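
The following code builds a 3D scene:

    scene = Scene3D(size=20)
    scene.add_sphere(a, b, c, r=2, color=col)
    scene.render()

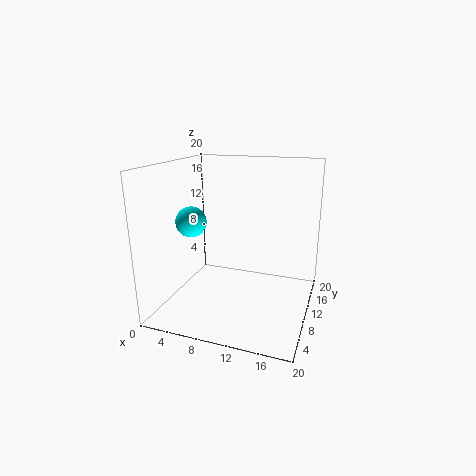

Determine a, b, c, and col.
a = 5; b = 6; c = 13; col = 'cyan'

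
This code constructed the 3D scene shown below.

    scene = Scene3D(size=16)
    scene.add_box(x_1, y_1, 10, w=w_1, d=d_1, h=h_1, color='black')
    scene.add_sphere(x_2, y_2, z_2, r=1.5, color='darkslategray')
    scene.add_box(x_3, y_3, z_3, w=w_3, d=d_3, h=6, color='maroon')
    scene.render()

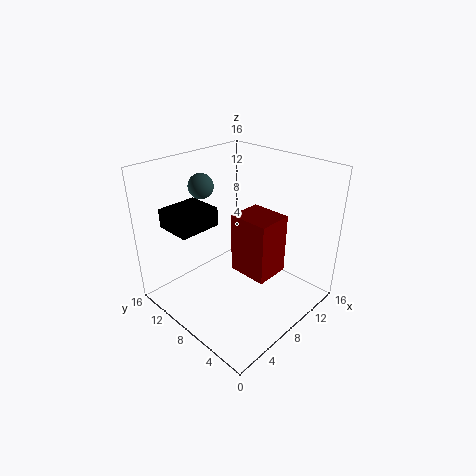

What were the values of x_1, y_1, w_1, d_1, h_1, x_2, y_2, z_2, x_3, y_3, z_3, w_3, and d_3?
x_1 = 1.5, y_1 = 9, w_1 = 4.5, d_1 = 4, h_1 = 2, x_2 = 8, y_2 = 14, z_2 = 12.5, x_3 = 5, y_3 = 2, z_3 = 6.5, w_3 = 3.5, d_3 = 4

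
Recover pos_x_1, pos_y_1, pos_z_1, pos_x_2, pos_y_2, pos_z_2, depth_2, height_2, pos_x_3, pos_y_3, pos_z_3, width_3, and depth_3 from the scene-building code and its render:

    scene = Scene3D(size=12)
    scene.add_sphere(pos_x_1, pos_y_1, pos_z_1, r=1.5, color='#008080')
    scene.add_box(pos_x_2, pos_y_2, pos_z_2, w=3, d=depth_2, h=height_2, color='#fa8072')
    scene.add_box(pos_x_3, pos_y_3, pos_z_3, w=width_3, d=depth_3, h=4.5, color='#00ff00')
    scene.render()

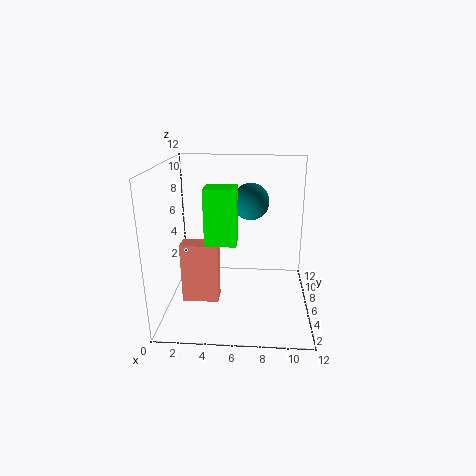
pos_x_1 = 7, pos_y_1 = 6.5, pos_z_1 = 9, pos_x_2 = 1.5, pos_y_2 = 4, pos_z_2 = 1, depth_2 = 1.5, height_2 = 5, pos_x_3 = 3.5, pos_y_3 = 4, pos_z_3 = 6, width_3 = 2.5, depth_3 = 2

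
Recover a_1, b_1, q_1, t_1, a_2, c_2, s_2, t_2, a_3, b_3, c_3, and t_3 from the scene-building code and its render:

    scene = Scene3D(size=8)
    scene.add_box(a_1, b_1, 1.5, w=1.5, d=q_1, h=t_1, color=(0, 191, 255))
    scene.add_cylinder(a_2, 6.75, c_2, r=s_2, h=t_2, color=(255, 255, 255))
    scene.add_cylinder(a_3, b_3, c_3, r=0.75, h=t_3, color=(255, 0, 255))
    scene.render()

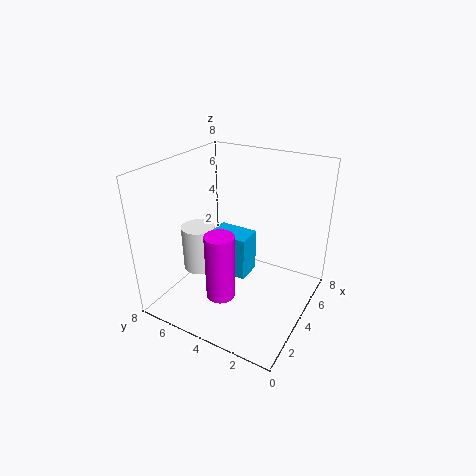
a_1 = 3.75
b_1 = 3.5
q_1 = 2.25
t_1 = 2.5
a_2 = 4
c_2 = 1.25
s_2 = 1
t_2 = 2.75
a_3 = 1.75
b_3 = 3.75
c_3 = 1.75
t_3 = 3.5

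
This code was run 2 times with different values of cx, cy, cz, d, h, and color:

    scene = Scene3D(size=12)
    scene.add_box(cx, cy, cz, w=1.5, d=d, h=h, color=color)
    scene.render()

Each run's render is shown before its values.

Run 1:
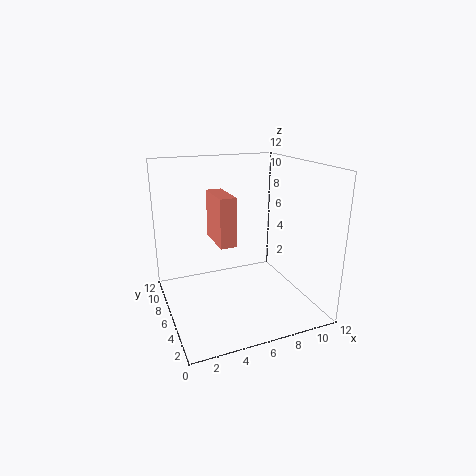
cx = 5, cy = 7.5, cz = 4.5, d = 4, h = 4.5, color = 'salmon'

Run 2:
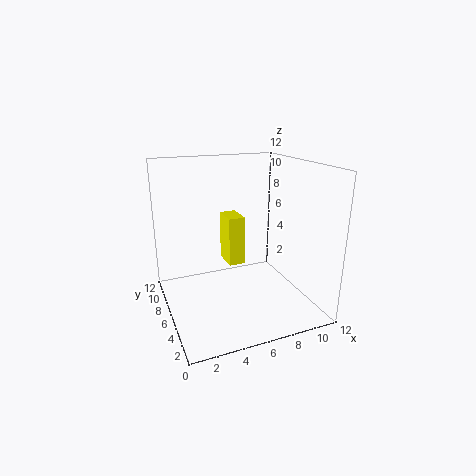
cx = 6, cy = 8, cz = 2.5, d = 2.5, h = 4.5, color = 'yellow'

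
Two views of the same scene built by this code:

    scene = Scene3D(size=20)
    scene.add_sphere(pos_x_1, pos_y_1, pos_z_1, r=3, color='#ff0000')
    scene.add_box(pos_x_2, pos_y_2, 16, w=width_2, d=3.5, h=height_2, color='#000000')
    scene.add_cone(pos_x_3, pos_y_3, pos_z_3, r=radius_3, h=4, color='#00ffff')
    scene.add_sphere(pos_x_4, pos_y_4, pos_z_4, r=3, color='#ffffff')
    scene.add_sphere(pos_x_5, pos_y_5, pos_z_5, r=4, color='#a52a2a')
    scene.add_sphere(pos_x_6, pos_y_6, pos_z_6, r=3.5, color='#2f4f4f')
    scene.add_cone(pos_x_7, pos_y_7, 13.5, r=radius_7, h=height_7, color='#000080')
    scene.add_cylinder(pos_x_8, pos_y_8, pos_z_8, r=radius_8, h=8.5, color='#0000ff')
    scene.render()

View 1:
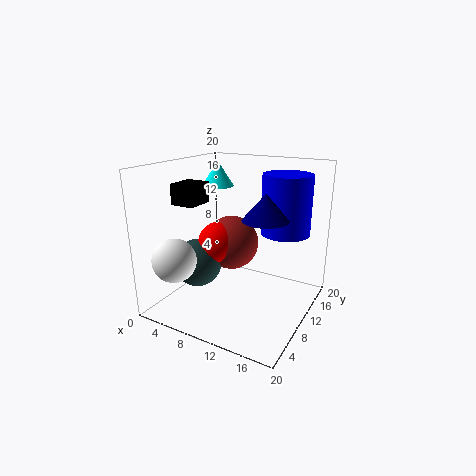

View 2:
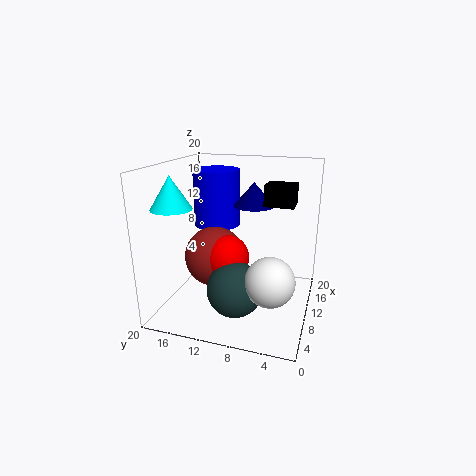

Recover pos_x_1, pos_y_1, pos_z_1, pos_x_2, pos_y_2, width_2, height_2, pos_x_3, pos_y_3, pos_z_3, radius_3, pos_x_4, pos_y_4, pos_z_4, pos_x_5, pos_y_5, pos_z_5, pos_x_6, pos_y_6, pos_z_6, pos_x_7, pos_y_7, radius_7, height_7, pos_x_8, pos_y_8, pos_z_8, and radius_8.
pos_x_1 = 6.5, pos_y_1 = 10.5, pos_z_1 = 8.5, pos_x_2 = 5.5, pos_y_2 = 2, width_2 = 3, height_2 = 2.5, pos_x_3 = 3, pos_y_3 = 16, pos_z_3 = 15.5, radius_3 = 2.5, pos_x_4 = 3.5, pos_y_4 = 4, pos_z_4 = 7.5, pos_x_5 = 7.5, pos_y_5 = 12.5, pos_z_5 = 8, pos_x_6 = 4, pos_y_6 = 8.5, pos_z_6 = 5.5, pos_x_7 = 14.5, pos_y_7 = 9, radius_7 = 3, height_7 = 3.5, pos_x_8 = 15, pos_y_8 = 15, pos_z_8 = 10, radius_8 = 3.5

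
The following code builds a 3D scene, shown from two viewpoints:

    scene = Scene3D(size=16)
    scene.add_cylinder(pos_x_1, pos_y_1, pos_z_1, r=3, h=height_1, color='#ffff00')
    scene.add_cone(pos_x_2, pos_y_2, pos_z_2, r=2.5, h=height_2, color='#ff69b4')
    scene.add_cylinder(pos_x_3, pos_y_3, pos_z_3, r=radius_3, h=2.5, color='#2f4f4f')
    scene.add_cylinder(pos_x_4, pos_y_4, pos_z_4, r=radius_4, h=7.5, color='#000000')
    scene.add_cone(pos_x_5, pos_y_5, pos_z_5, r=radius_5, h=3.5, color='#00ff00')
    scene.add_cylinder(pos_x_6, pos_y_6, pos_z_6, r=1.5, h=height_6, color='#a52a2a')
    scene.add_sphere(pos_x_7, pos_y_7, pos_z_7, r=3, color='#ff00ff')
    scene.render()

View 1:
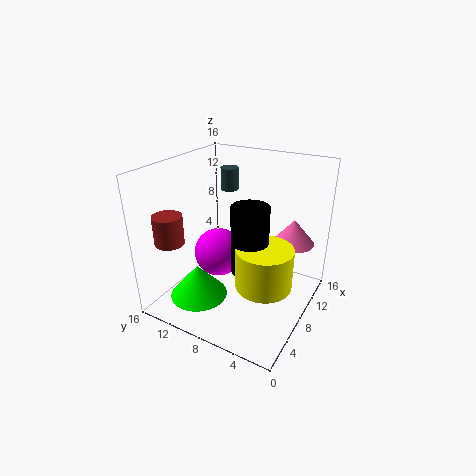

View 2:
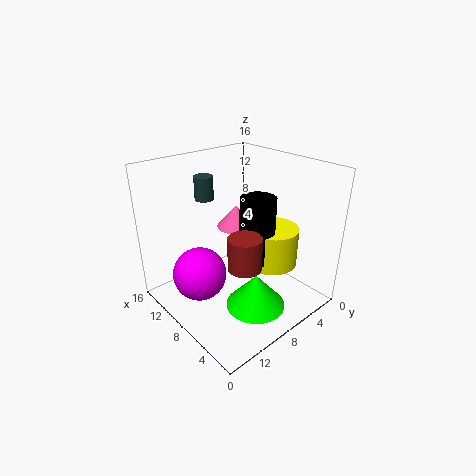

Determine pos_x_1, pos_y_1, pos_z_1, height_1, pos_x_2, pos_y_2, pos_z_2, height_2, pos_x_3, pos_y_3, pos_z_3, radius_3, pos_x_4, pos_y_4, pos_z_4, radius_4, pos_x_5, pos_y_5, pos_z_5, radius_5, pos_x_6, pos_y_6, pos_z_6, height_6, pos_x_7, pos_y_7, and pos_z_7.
pos_x_1 = 6.5
pos_y_1 = 4
pos_z_1 = 4
height_1 = 4.5
pos_x_2 = 13.5
pos_y_2 = 3.5
pos_z_2 = 6
height_2 = 3
pos_x_3 = 10.5
pos_y_3 = 10.5
pos_z_3 = 12.5
radius_3 = 1
pos_x_4 = 7
pos_y_4 = 6
pos_z_4 = 5
radius_4 = 2
pos_x_5 = 3
pos_y_5 = 10
pos_z_5 = 3
radius_5 = 3
pos_x_6 = 2
pos_y_6 = 12.5
pos_z_6 = 9
height_6 = 3
pos_x_7 = 10
pos_y_7 = 12
pos_z_7 = 4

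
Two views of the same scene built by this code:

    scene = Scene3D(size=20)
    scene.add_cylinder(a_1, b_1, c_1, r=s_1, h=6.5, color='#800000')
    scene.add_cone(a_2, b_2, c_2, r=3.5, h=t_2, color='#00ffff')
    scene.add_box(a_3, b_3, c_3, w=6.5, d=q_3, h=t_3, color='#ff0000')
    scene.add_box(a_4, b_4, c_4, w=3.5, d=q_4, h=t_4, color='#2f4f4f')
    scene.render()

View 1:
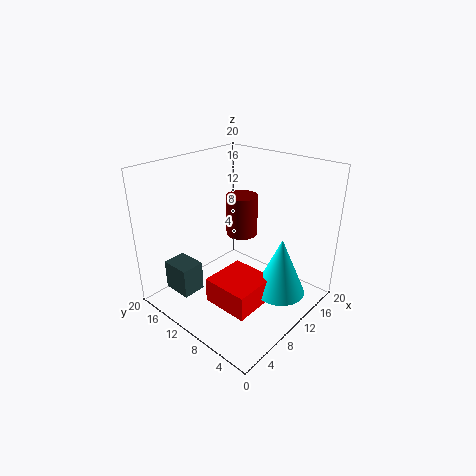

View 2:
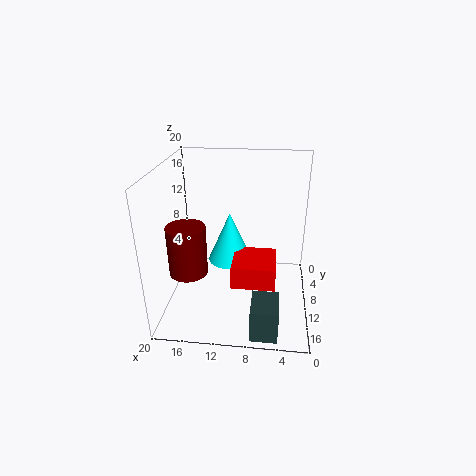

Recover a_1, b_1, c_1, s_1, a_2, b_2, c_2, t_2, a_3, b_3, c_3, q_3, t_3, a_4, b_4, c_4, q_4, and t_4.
a_1 = 16; b_1 = 14.5; c_1 = 7; s_1 = 2.5; a_2 = 12; b_2 = 4; c_2 = 3; t_2 = 8; a_3 = 4.5; b_3 = 4.5; c_3 = 2; q_3 = 6.5; t_3 = 3.5; a_4 = 4; b_4 = 15; c_4 = 0.5; q_4 = 4.5; t_4 = 4.5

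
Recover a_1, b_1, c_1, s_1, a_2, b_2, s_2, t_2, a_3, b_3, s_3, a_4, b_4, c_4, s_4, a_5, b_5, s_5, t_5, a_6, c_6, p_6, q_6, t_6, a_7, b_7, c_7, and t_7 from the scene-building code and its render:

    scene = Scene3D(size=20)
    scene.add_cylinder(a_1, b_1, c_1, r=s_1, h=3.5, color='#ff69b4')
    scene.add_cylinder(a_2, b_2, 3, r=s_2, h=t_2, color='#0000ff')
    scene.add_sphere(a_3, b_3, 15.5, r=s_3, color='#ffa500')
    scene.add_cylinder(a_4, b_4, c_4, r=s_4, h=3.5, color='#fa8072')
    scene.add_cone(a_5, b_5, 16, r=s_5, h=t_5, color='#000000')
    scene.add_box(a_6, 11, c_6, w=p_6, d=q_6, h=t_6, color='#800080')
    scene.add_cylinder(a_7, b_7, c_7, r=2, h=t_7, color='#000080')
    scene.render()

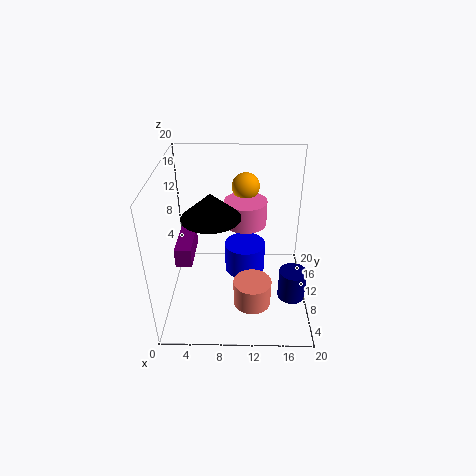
a_1 = 11, b_1 = 12.5, c_1 = 11, s_1 = 3, a_2 = 11, b_2 = 12.5, s_2 = 3, t_2 = 4.5, a_3 = 11, b_3 = 15, s_3 = 2, a_4 = 12, b_4 = 5, c_4 = 3, s_4 = 2.5, a_5 = 7, b_5 = 5, s_5 = 3.5, t_5 = 3, a_6 = 0.5, c_6 = 4, p_6 = 2.5, q_6 = 7, t_6 = 3, a_7 = 18, b_7 = 9, c_7 = 0.5, t_7 = 4.5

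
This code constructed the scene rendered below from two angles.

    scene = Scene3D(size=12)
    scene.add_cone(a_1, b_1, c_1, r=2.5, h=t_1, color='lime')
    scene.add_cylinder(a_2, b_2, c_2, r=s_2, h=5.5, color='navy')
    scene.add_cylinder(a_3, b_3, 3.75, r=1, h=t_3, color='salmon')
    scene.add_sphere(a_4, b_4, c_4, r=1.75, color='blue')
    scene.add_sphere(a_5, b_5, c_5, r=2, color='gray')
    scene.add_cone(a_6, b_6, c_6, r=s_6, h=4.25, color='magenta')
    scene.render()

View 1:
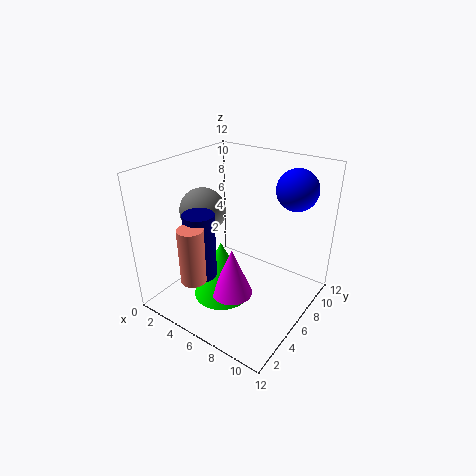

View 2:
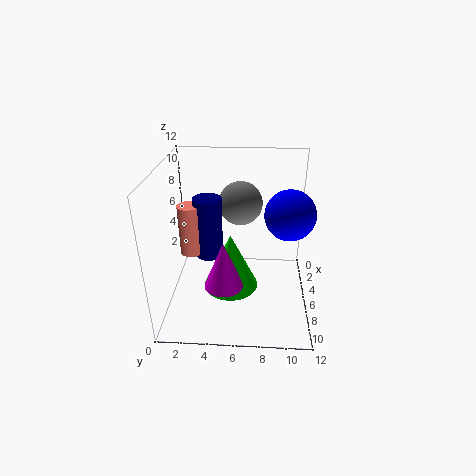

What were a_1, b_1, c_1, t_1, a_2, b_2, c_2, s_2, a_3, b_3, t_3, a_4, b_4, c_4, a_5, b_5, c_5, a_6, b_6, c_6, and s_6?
a_1 = 4.75, b_1 = 5.25, c_1 = 0.25, t_1 = 5.25, a_2 = 4.25, b_2 = 3.25, c_2 = 3.25, s_2 = 1.25, a_3 = 4.75, b_3 = 1.75, t_3 = 4.5, a_4 = 9.25, b_4 = 9.75, c_4 = 9.75, a_5 = 2.25, b_5 = 6, c_5 = 7.5, a_6 = 6.25, b_6 = 4.75, c_6 = 1.25, s_6 = 1.75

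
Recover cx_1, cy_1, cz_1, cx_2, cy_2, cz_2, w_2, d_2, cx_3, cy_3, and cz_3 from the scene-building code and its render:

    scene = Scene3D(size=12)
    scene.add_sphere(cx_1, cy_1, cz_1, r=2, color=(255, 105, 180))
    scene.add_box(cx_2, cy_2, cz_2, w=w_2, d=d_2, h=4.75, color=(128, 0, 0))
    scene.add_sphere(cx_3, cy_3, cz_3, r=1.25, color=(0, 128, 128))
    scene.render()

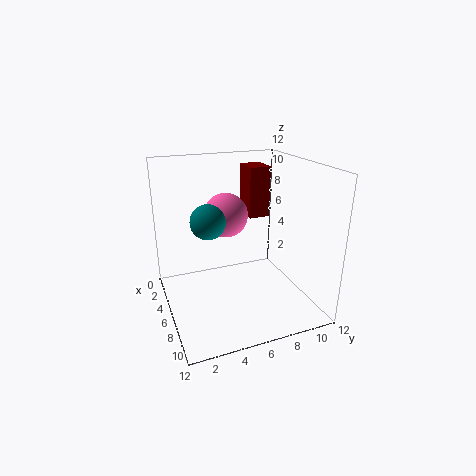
cx_1 = 3, cy_1 = 6, cz_1 = 7, cx_2 = 0.25, cy_2 = 8.5, cz_2 = 6.25, w_2 = 2.5, d_2 = 2, cx_3 = 8.5, cy_3 = 2.75, cz_3 = 8.75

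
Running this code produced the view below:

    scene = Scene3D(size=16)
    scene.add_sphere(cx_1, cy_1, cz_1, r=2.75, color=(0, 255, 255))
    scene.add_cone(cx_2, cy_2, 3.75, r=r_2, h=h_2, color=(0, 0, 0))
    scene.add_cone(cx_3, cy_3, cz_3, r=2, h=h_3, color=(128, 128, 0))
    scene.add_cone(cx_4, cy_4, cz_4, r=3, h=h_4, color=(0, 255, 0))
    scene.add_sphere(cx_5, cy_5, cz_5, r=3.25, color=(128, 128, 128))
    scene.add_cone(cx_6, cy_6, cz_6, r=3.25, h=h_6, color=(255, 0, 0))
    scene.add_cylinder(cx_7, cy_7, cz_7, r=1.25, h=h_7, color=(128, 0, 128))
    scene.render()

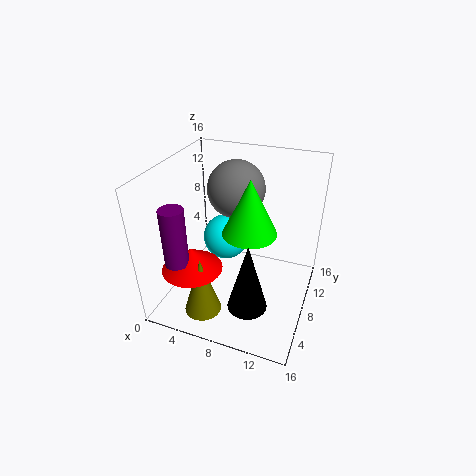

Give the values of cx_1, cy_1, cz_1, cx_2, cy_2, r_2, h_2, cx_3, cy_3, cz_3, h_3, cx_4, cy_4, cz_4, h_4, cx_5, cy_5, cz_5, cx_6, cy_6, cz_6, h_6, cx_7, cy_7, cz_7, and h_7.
cx_1 = 5.25
cy_1 = 11
cz_1 = 5.75
cx_2 = 11
cy_2 = 2.75
r_2 = 2
h_2 = 7.25
cx_3 = 5.75
cy_3 = 3
cz_3 = 1.25
h_3 = 6.5
cx_4 = 9.25
cy_4 = 8.25
cz_4 = 8.75
h_4 = 6.25
cx_5 = 6.75
cy_5 = 10.75
cz_5 = 12.5
cx_6 = 4.25
cy_6 = 4
cz_6 = 5.75
h_6 = 2.5
cx_7 = 3.25
cy_7 = 2.75
cz_7 = 7
h_7 = 6.25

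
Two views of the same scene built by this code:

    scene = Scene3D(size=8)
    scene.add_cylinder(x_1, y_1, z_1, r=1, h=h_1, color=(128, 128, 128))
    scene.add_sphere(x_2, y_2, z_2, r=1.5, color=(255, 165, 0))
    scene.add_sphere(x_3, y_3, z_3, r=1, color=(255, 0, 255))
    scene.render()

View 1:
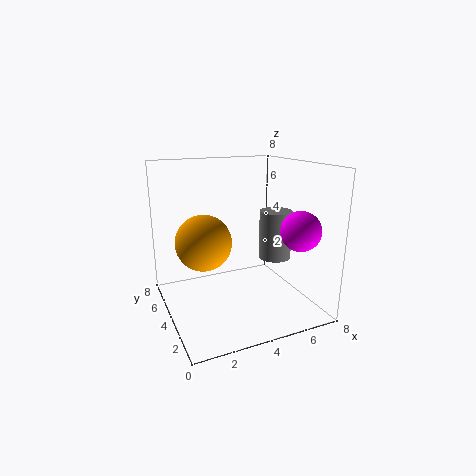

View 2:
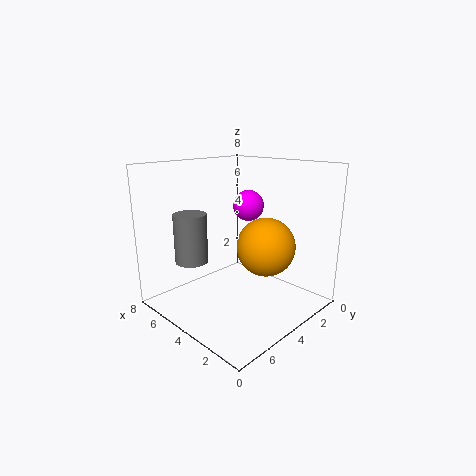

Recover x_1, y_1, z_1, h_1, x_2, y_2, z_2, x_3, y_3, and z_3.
x_1 = 7, y_1 = 5, z_1 = 2, h_1 = 3, x_2 = 2, y_2 = 4, z_2 = 4, x_3 = 6, y_3 = 1, z_3 = 5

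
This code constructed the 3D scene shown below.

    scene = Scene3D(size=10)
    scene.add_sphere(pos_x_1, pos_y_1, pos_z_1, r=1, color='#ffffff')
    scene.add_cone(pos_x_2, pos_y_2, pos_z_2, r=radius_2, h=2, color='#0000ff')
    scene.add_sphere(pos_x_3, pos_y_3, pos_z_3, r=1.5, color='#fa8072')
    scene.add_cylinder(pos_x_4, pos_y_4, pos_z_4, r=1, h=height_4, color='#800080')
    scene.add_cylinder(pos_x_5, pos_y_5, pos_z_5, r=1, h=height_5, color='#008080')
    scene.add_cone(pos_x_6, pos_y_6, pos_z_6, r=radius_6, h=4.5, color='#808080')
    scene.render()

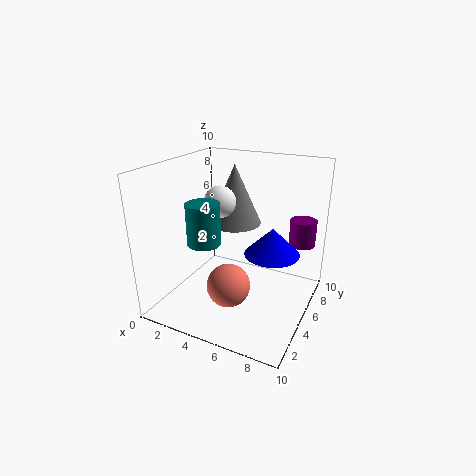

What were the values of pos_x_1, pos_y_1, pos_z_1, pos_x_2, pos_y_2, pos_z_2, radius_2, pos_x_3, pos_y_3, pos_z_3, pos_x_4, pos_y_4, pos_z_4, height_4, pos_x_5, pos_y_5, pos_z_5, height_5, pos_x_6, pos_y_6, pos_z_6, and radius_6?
pos_x_1 = 4.5, pos_y_1 = 3.5, pos_z_1 = 8, pos_x_2 = 7, pos_y_2 = 6.5, pos_z_2 = 3.5, radius_2 = 2, pos_x_3 = 5, pos_y_3 = 3.5, pos_z_3 = 2, pos_x_4 = 8.5, pos_y_4 = 9, pos_z_4 = 3.5, height_4 = 2, pos_x_5 = 4.5, pos_y_5 = 1.5, pos_z_5 = 6, height_5 = 2.5, pos_x_6 = 3.5, pos_y_6 = 7.5, pos_z_6 = 5, radius_6 = 2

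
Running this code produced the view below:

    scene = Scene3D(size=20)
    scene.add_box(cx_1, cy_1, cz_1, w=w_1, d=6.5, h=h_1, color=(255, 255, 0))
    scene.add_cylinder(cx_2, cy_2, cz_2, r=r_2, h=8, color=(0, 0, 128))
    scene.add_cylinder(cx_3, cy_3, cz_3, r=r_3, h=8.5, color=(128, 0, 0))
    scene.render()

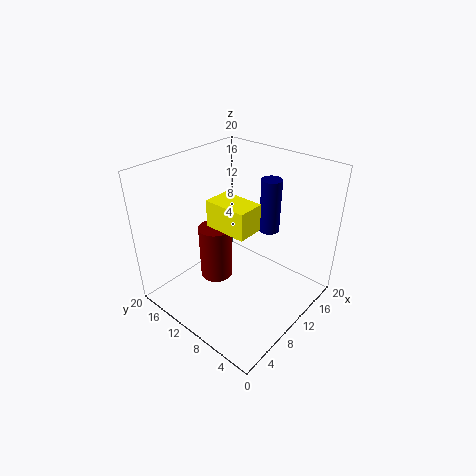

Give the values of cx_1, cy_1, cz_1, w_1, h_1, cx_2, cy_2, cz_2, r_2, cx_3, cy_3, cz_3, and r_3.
cx_1 = 9
cy_1 = 8.5
cz_1 = 10.5
w_1 = 4
h_1 = 4
cx_2 = 16
cy_2 = 9
cz_2 = 9
r_2 = 1.5
cx_3 = 10.5
cy_3 = 15
cz_3 = 1
r_3 = 2.5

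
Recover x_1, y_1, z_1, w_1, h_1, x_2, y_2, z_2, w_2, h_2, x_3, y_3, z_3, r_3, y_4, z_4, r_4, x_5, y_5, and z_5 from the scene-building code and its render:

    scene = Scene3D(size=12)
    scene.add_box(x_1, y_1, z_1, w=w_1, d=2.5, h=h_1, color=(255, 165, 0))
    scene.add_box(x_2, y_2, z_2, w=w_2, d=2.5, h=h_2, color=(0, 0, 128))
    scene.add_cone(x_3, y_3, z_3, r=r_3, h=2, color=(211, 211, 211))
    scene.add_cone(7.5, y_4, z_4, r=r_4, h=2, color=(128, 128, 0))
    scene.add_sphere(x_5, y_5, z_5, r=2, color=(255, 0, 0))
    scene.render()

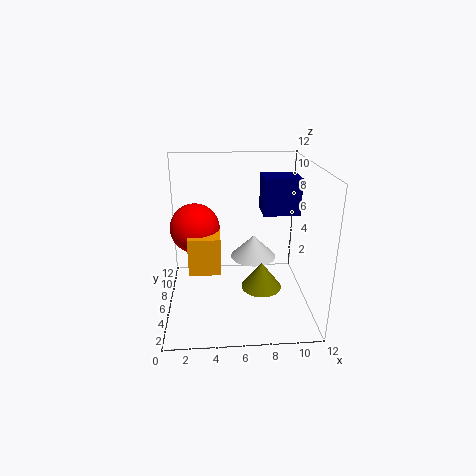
x_1 = 2, y_1 = 3.5, z_1 = 4, w_1 = 2.5, h_1 = 3, x_2 = 8, y_2 = 5.5, z_2 = 8, w_2 = 3, h_2 = 3, x_3 = 7.5, y_3 = 7.5, z_3 = 3.5, r_3 = 2, y_4 = 2.5, z_4 = 3.5, r_4 = 1.5, x_5 = 2.5, y_5 = 6, z_5 = 7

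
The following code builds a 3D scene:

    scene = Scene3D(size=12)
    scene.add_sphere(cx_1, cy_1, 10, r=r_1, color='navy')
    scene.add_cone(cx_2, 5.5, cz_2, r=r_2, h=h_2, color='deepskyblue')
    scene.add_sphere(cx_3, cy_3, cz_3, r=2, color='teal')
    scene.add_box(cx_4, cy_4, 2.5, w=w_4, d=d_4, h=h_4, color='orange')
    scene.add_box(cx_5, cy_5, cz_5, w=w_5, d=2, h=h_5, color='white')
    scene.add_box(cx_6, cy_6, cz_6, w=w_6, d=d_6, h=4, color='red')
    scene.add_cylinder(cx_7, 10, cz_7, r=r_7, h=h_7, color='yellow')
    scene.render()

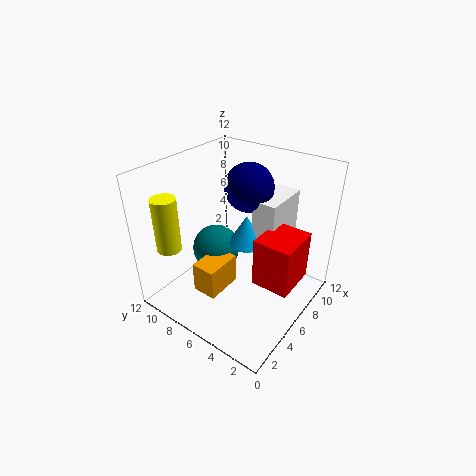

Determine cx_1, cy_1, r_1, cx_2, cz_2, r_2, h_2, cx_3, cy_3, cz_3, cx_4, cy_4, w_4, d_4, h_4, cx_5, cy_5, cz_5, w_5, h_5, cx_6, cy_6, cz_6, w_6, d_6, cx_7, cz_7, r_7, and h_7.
cx_1 = 7.5; cy_1 = 6; r_1 = 2; cx_2 = 6.5; cz_2 = 5.5; r_2 = 1.5; h_2 = 2.5; cx_3 = 5.5; cy_3 = 8; cz_3 = 4.5; cx_4 = 2; cy_4 = 5.5; w_4 = 3; d_4 = 2; h_4 = 2.5; cx_5 = 6.5; cy_5 = 3; cz_5 = 5.5; w_5 = 4; h_5 = 4; cx_6 = 4.5; cy_6 = 0.5; cz_6 = 3.5; w_6 = 3.5; d_6 = 3; cx_7 = 2; cz_7 = 5.5; r_7 = 1; h_7 = 4.5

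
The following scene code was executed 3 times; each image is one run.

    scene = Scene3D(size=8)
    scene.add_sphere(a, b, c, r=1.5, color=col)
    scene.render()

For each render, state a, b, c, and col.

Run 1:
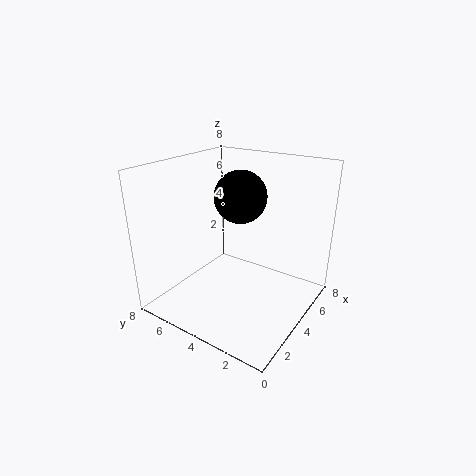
a = 5; b = 4.5; c = 6; col = 'black'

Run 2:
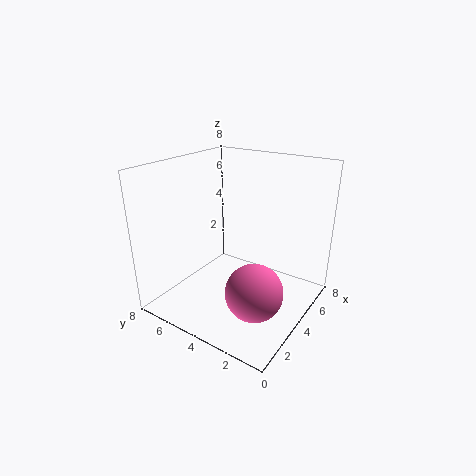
a = 2.5; b = 2; c = 2; col = 'hotpink'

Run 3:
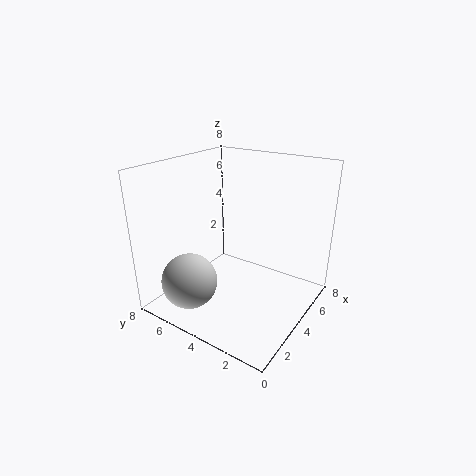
a = 1.5; b = 5.5; c = 2; col = 'lightgray'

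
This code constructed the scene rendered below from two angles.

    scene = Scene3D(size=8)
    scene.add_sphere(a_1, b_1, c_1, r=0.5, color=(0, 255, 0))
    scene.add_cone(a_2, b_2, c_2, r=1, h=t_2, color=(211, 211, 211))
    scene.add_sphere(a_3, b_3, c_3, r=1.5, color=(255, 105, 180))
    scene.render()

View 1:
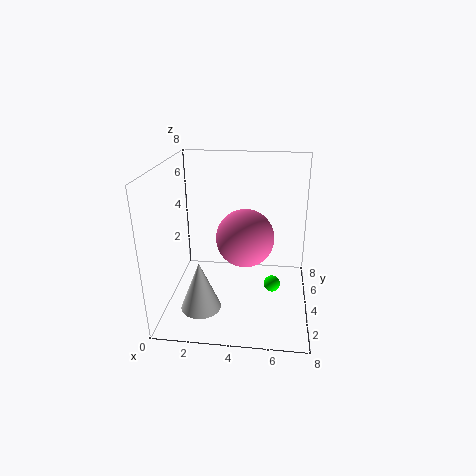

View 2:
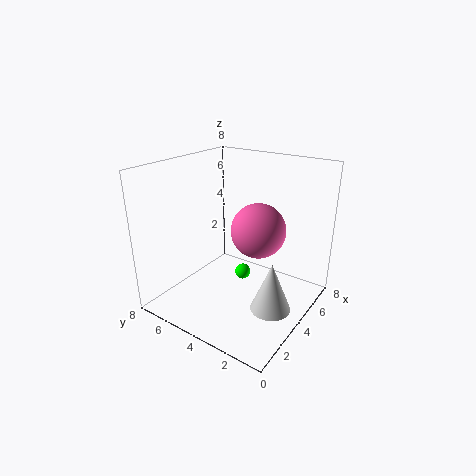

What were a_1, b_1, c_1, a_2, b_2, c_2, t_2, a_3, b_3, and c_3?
a_1 = 6
b_1 = 5
c_1 = 0.5
a_2 = 2.5
b_2 = 1
c_2 = 1.5
t_2 = 2.5
a_3 = 4.5
b_3 = 3
c_3 = 4.5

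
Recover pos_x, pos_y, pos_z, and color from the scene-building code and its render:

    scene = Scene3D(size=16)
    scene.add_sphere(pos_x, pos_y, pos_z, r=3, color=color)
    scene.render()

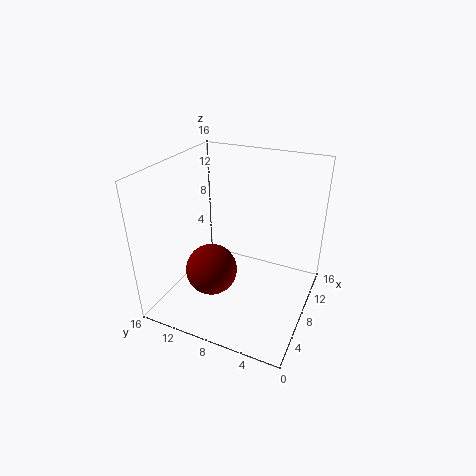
pos_x = 7, pos_y = 11, pos_z = 3.5, color = 'maroon'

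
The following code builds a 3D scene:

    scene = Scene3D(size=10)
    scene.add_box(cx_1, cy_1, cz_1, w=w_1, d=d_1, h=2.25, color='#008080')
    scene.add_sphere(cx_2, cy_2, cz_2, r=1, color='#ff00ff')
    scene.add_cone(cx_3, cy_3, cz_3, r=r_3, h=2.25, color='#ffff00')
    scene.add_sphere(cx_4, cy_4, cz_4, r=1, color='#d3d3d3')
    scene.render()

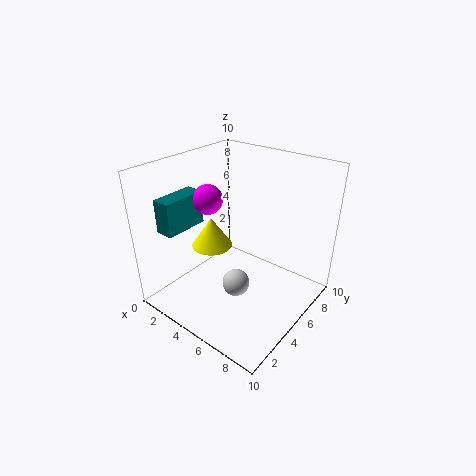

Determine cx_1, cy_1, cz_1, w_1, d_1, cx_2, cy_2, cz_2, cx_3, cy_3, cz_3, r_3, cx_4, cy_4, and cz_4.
cx_1 = 1.5
cy_1 = 1
cz_1 = 6
w_1 = 1.25
d_1 = 3
cx_2 = 3.25
cy_2 = 4
cz_2 = 7.75
cx_3 = 2.5
cy_3 = 5
cz_3 = 3.5
r_3 = 1.5
cx_4 = 5
cy_4 = 4.75
cz_4 = 1.25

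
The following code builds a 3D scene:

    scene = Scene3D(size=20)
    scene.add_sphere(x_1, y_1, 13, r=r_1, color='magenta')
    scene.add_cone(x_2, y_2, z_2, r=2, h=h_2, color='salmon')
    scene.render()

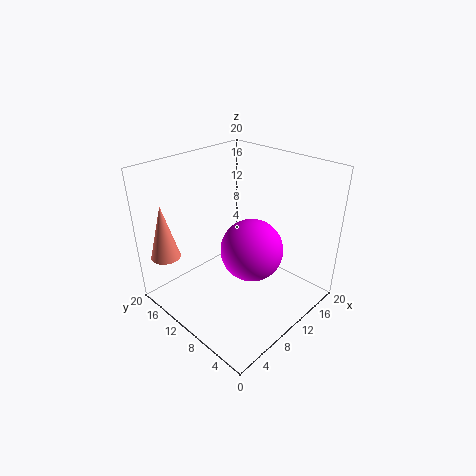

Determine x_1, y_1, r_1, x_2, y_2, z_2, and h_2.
x_1 = 5.5, y_1 = 3.5, r_1 = 3.5, x_2 = 2, y_2 = 16, z_2 = 8, h_2 = 7.5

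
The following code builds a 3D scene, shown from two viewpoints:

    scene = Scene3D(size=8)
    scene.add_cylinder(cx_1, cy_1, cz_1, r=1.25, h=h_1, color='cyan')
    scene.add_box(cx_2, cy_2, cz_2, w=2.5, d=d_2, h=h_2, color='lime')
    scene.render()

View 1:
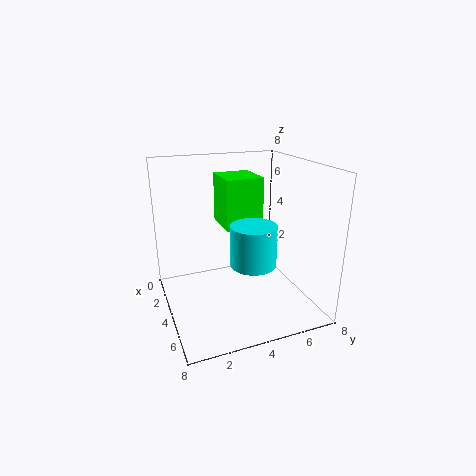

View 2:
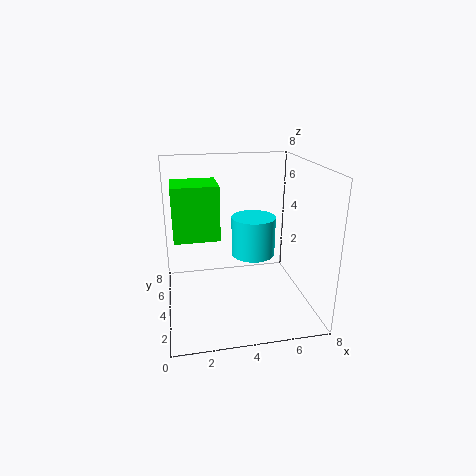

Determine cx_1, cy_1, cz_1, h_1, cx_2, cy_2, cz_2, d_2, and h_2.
cx_1 = 5; cy_1 = 4.5; cz_1 = 2.75; h_1 = 2.25; cx_2 = 0.5; cy_2 = 3.75; cz_2 = 4; d_2 = 2.25; h_2 = 3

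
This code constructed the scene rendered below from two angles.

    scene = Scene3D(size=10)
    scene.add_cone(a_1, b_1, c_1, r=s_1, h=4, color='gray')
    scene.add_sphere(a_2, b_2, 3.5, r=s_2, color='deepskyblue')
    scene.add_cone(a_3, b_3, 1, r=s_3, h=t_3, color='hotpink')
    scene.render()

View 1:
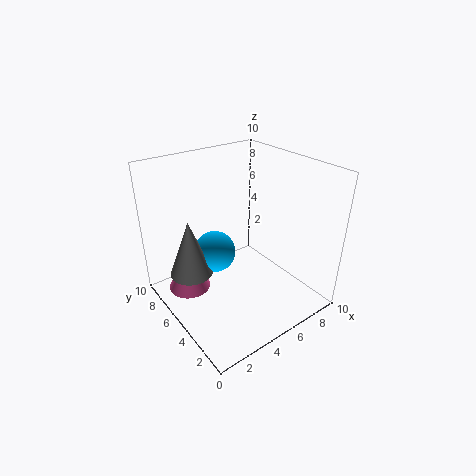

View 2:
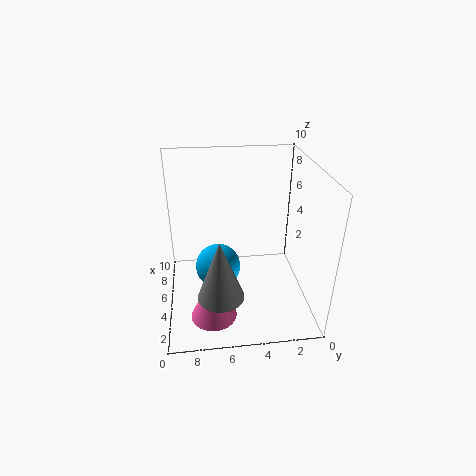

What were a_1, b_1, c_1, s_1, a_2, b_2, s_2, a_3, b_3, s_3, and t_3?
a_1 = 2; b_1 = 6.5; c_1 = 2.5; s_1 = 1.5; a_2 = 4; b_2 = 6.5; s_2 = 1.5; a_3 = 2; b_3 = 7; s_3 = 1.5; t_3 = 3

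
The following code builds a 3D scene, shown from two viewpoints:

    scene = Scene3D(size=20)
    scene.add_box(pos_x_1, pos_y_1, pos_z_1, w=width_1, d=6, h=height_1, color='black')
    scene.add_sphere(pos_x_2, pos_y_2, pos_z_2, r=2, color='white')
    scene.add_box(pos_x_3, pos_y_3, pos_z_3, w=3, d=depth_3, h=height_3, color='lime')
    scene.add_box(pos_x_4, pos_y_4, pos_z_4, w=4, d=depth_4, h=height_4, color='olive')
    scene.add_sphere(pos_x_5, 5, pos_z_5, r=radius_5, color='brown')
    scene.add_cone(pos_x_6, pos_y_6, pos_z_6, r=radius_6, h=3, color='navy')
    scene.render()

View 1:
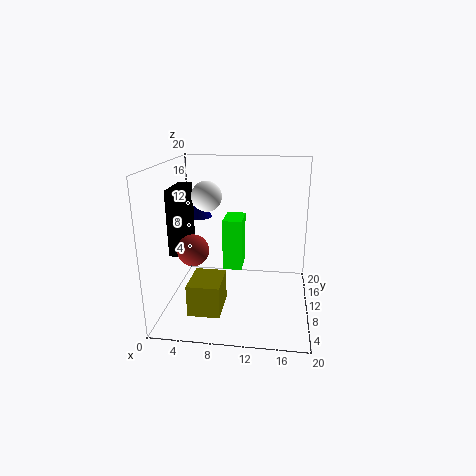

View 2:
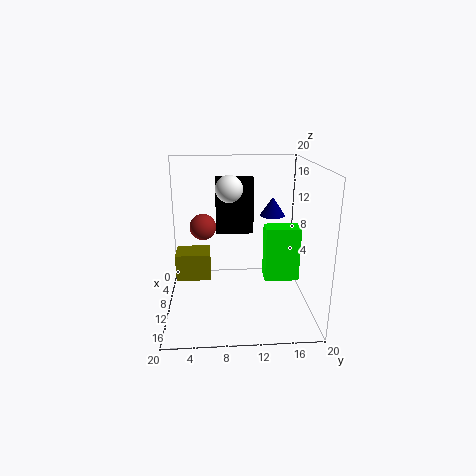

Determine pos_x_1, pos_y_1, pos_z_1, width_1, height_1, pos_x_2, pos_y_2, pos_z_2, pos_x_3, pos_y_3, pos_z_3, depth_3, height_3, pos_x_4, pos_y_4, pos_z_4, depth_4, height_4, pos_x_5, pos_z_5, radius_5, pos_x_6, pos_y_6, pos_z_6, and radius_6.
pos_x_1 = 1, pos_y_1 = 7, pos_z_1 = 8, width_1 = 2, height_1 = 9, pos_x_2 = 6, pos_y_2 = 9, pos_z_2 = 16, pos_x_3 = 7, pos_y_3 = 14, pos_z_3 = 3, depth_3 = 5, height_3 = 8, pos_x_4 = 5, pos_y_4 = 1, pos_z_4 = 3, depth_4 = 5, height_4 = 4, pos_x_5 = 5, pos_z_5 = 10, radius_5 = 2, pos_x_6 = 3, pos_y_6 = 16, pos_z_6 = 11, radius_6 = 2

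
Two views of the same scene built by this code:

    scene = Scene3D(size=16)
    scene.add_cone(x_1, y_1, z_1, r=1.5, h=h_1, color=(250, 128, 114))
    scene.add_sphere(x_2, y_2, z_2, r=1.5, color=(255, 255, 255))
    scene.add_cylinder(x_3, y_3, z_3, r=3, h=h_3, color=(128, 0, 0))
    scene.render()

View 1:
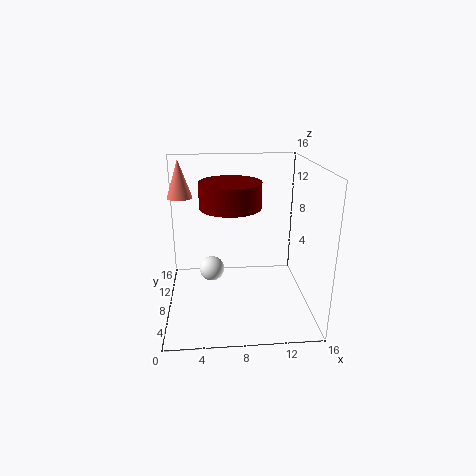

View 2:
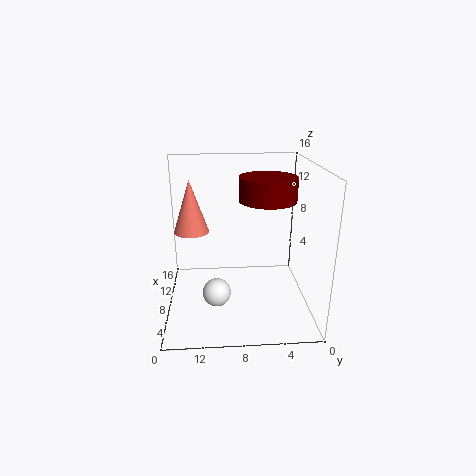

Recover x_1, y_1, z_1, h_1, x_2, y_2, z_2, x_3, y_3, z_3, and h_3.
x_1 = 1.5; y_1 = 12.5; z_1 = 11.5; h_1 = 4.5; x_2 = 5; y_2 = 10.5; z_2 = 3; x_3 = 7; y_3 = 5; z_3 = 12.5; h_3 = 2.5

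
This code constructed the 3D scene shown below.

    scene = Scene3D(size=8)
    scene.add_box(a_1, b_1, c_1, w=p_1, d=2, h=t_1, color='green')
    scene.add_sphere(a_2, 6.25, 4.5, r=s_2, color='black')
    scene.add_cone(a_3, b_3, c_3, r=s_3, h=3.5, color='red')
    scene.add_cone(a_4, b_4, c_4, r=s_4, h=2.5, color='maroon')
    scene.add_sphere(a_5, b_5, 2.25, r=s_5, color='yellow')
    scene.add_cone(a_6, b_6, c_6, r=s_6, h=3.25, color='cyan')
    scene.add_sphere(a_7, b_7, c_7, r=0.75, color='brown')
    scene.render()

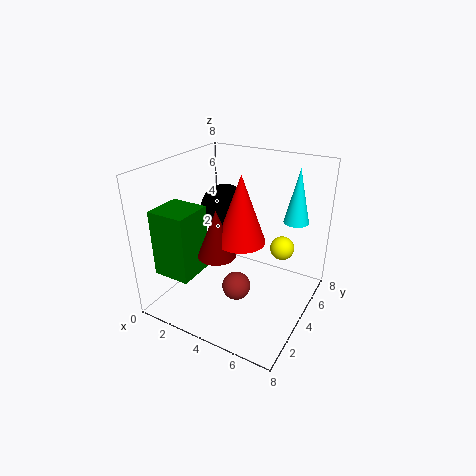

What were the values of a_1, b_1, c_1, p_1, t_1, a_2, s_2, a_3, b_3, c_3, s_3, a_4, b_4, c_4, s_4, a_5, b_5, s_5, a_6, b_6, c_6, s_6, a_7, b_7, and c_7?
a_1 = 1, b_1 = 0.5, c_1 = 2.75, p_1 = 2, t_1 = 3.5, a_2 = 1.75, s_2 = 1.5, a_3 = 4.75, b_3 = 3, c_3 = 4.5, s_3 = 1.25, a_4 = 3.75, b_4 = 2.25, c_4 = 3.75, s_4 = 1, a_5 = 5.5, b_5 = 7, s_5 = 0.75, a_6 = 6.25, b_6 = 7, c_6 = 4.25, s_6 = 0.75, a_7 = 4.75, b_7 = 2.5, c_7 = 2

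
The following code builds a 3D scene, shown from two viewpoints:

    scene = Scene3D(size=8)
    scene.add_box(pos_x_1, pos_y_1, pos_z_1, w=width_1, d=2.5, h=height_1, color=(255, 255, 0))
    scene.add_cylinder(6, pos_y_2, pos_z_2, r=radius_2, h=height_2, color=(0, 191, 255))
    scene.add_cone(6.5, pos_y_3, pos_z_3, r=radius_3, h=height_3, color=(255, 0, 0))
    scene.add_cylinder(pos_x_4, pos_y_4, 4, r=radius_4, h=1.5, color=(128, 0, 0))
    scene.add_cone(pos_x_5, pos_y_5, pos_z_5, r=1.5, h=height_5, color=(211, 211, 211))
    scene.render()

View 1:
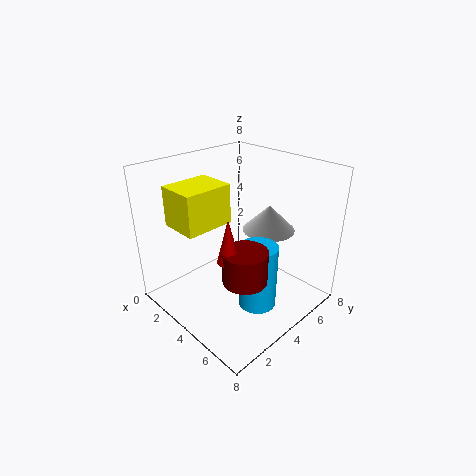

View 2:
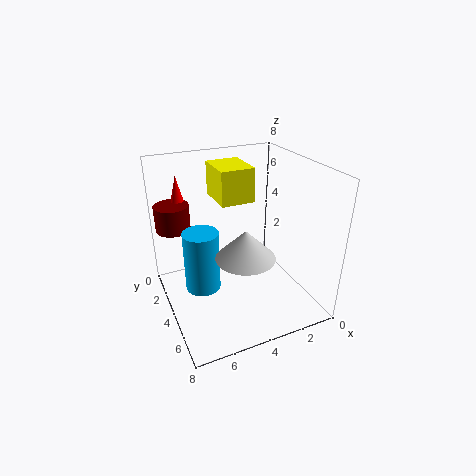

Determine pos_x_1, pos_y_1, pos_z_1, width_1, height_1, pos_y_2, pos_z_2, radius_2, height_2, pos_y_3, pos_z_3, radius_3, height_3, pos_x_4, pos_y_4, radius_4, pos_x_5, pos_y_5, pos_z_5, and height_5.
pos_x_1 = 2.5, pos_y_1 = 0.5, pos_z_1 = 5.5, width_1 = 2, height_1 = 2, pos_y_2 = 3.5, pos_z_2 = 1, radius_2 = 1, height_2 = 3.5, pos_y_3 = 1, pos_z_3 = 5, radius_3 = 0.5, height_3 = 2, pos_x_4 = 7, pos_y_4 = 1.5, radius_4 = 1, pos_x_5 = 4.5, pos_y_5 = 6, pos_z_5 = 4, height_5 = 1.5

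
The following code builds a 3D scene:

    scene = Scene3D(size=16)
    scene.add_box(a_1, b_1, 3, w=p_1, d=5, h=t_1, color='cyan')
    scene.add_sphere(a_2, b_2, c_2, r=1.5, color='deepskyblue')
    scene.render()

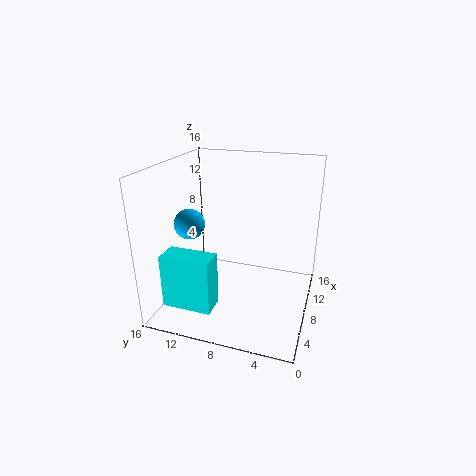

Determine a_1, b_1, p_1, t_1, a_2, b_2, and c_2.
a_1 = 0.5, b_1 = 8.5, p_1 = 2.5, t_1 = 5.5, a_2 = 3.5, b_2 = 11.5, c_2 = 11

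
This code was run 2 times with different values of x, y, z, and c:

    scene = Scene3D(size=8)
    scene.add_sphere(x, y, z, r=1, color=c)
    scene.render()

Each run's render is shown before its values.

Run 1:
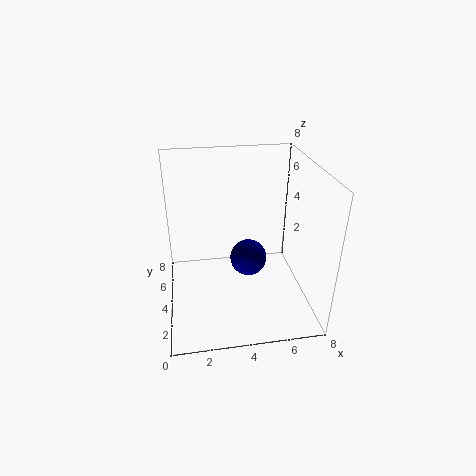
x = 4.5
y = 3.5
z = 3
c = 'navy'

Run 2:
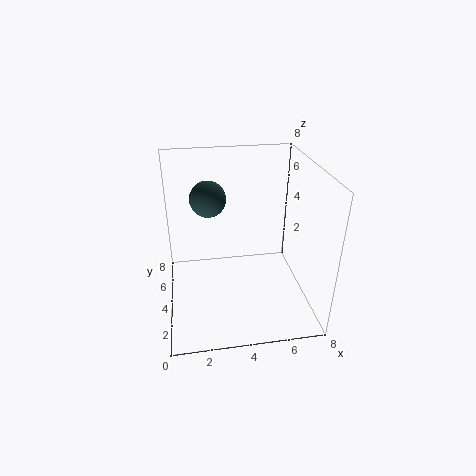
x = 2.5
y = 5
z = 6
c = 'darkslategray'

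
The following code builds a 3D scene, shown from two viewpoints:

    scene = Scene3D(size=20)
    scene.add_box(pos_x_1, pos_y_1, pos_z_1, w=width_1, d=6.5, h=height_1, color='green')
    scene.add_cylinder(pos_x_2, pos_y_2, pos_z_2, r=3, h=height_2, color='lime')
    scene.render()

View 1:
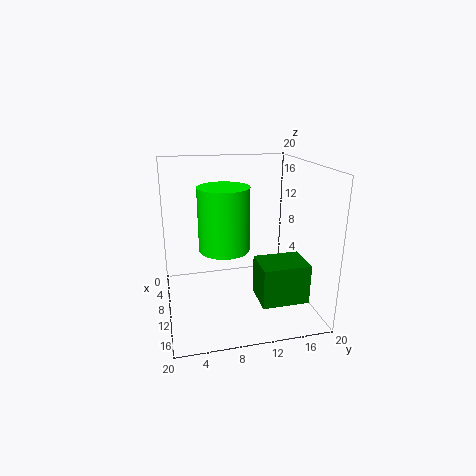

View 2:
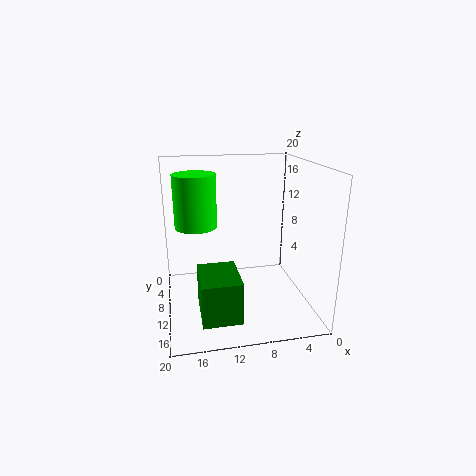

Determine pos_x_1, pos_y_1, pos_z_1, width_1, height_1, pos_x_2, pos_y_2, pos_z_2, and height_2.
pos_x_1 = 11
pos_y_1 = 12
pos_z_1 = 2
width_1 = 5
height_1 = 5.5
pos_x_2 = 15.5
pos_y_2 = 7
pos_z_2 = 11
height_2 = 7.5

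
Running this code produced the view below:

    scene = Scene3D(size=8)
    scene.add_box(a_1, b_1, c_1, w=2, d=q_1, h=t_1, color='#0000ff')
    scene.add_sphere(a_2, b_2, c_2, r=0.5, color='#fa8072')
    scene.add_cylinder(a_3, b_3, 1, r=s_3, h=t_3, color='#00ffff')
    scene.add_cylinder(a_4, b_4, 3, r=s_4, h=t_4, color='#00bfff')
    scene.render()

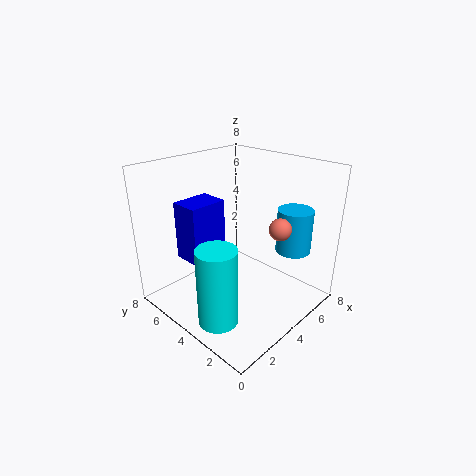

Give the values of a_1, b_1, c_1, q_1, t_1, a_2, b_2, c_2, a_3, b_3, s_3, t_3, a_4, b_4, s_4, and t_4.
a_1 = 1
b_1 = 4
c_1 = 3.5
q_1 = 1.5
t_1 = 3
a_2 = 3
b_2 = 0.5
c_2 = 6
a_3 = 1
b_3 = 2.5
s_3 = 1
t_3 = 4
a_4 = 6.5
b_4 = 2
s_4 = 1
t_4 = 2.5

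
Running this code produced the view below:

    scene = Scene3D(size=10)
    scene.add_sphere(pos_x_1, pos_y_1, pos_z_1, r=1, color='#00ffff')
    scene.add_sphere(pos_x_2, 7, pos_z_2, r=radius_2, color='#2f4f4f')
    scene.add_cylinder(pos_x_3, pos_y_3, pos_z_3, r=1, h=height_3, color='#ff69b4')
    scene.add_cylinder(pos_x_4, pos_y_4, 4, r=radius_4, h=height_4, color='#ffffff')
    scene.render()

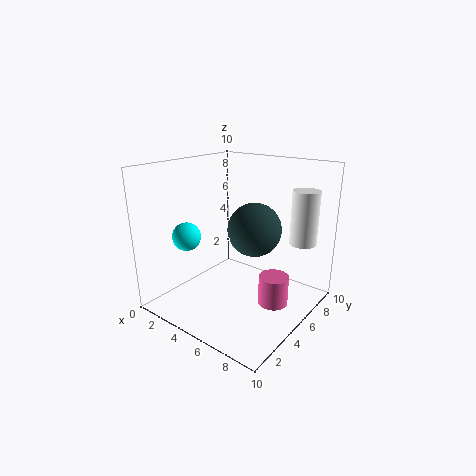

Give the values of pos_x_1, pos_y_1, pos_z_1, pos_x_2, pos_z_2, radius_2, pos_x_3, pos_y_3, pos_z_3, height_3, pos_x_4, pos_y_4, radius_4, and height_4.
pos_x_1 = 2, pos_y_1 = 3, pos_z_1 = 5, pos_x_2 = 5, pos_z_2 = 5, radius_2 = 2, pos_x_3 = 8, pos_y_3 = 5, pos_z_3 = 1, height_3 = 2, pos_x_4 = 8, pos_y_4 = 9, radius_4 = 1, height_4 = 4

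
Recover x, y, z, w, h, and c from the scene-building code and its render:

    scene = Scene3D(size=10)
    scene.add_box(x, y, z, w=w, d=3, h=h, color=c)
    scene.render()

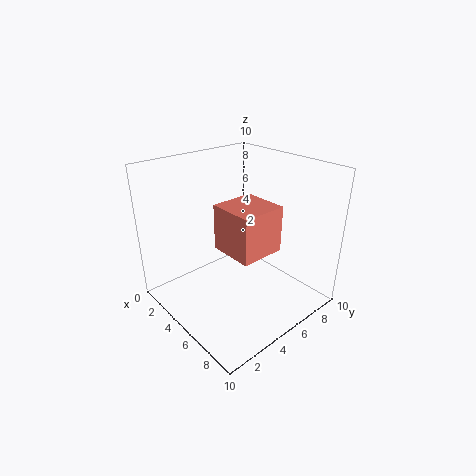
x = 5, y = 3, z = 5, w = 3, h = 3, c = 'salmon'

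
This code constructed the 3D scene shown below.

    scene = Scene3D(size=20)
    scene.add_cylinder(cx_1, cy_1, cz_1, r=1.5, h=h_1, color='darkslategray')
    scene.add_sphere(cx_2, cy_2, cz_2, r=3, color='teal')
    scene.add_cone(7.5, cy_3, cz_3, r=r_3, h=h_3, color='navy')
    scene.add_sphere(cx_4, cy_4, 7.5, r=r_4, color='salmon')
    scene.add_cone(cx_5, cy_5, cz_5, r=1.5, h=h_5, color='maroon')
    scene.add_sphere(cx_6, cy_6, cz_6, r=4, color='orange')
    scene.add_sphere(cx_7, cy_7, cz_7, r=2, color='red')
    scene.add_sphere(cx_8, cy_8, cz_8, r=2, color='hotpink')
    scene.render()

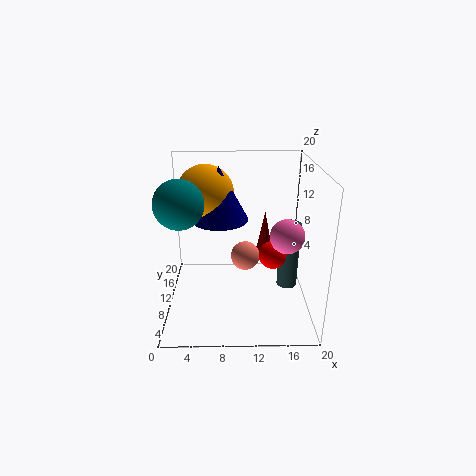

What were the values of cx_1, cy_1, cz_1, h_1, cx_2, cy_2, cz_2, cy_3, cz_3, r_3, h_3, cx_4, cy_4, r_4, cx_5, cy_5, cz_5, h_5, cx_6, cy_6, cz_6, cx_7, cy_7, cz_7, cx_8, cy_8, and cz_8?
cx_1 = 17.5
cy_1 = 11.5
cz_1 = 1.5
h_1 = 10
cx_2 = 3
cy_2 = 5.5
cz_2 = 16.5
cy_3 = 12
cz_3 = 12
r_3 = 4
h_3 = 7.5
cx_4 = 11
cy_4 = 9.5
r_4 = 2
cx_5 = 14.5
cy_5 = 17.5
cz_5 = 3.5
h_5 = 7.5
cx_6 = 5.5
cy_6 = 13
cz_6 = 15.5
cx_7 = 15
cy_7 = 10.5
cz_7 = 7
cx_8 = 15.5
cy_8 = 3
cz_8 = 13.5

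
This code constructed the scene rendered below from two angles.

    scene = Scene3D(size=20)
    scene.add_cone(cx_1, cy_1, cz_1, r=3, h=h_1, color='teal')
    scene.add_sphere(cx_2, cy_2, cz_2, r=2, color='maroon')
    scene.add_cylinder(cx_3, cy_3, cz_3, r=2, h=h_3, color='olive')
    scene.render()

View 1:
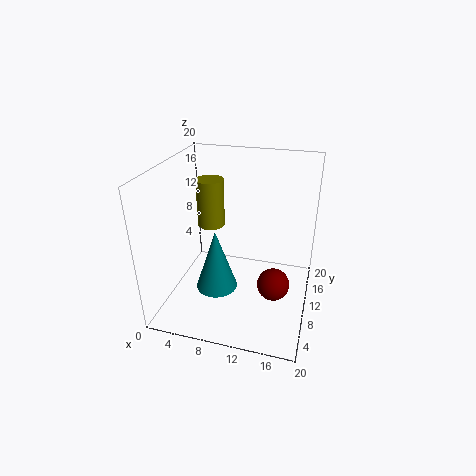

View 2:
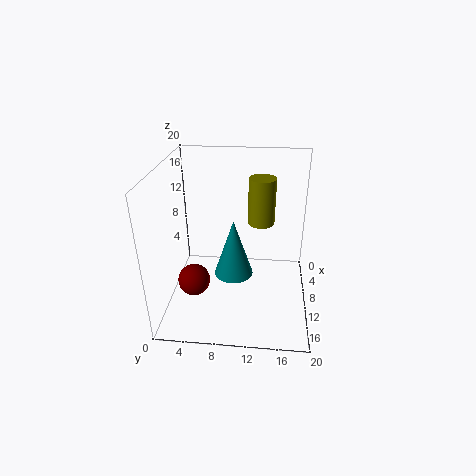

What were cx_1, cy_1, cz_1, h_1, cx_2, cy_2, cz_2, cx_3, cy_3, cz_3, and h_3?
cx_1 = 7, cy_1 = 9, cz_1 = 2, h_1 = 9, cx_2 = 16, cy_2 = 5, cz_2 = 7, cx_3 = 5, cy_3 = 13, cz_3 = 10, h_3 = 7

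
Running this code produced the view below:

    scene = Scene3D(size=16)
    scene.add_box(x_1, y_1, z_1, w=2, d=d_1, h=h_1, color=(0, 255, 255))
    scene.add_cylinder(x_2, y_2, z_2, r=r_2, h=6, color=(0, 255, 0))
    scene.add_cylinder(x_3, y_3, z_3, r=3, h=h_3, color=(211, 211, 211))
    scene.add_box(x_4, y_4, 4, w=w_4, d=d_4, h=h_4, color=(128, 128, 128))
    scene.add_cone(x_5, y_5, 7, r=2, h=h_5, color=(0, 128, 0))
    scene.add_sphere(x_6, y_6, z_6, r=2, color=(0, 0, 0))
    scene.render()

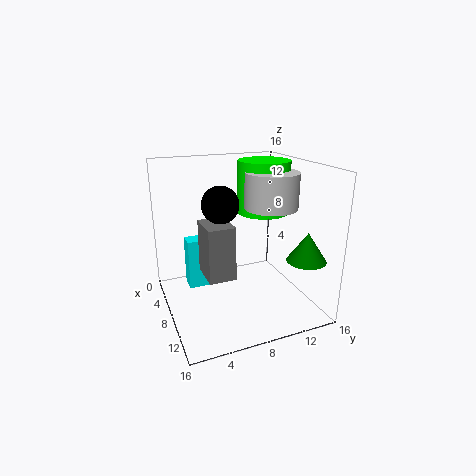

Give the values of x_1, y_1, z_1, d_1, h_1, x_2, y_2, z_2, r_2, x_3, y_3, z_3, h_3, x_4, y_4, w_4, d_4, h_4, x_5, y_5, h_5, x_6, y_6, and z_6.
x_1 = 3
y_1 = 3
z_1 = 1
d_1 = 4
h_1 = 6
x_2 = 6
y_2 = 12
z_2 = 10
r_2 = 3
x_3 = 8
y_3 = 12
z_3 = 11
h_3 = 4
x_4 = 6
y_4 = 4
w_4 = 4
d_4 = 3
h_4 = 6
x_5 = 14
y_5 = 13
h_5 = 3
x_6 = 8
y_6 = 6
z_6 = 12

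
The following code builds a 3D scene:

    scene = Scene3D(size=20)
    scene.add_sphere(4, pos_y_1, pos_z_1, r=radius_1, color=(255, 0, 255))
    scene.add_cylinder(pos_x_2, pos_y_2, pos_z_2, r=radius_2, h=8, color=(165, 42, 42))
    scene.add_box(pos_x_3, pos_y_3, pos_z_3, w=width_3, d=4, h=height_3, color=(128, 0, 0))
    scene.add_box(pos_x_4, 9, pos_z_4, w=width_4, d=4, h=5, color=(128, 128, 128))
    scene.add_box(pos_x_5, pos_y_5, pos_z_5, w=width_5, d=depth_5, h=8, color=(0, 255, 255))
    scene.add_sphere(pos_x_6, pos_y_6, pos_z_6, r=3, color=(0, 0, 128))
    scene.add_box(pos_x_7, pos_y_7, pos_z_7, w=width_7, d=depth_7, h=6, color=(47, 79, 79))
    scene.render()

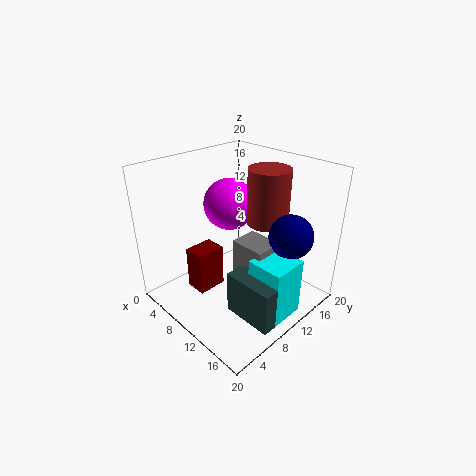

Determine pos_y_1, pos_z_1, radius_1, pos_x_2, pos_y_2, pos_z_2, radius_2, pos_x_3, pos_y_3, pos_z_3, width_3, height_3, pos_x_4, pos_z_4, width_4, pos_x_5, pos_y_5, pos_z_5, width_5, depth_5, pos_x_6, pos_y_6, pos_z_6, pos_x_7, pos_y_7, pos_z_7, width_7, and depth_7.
pos_y_1 = 14
pos_z_1 = 12
radius_1 = 4
pos_x_2 = 11
pos_y_2 = 15
pos_z_2 = 11
radius_2 = 3
pos_x_3 = 6
pos_y_3 = 4
pos_z_3 = 3
width_3 = 3
height_3 = 6
pos_x_4 = 10
pos_z_4 = 5
width_4 = 5
pos_x_5 = 14
pos_y_5 = 8
pos_z_5 = 1
width_5 = 5
depth_5 = 5
pos_x_6 = 16
pos_y_6 = 14
pos_z_6 = 11
pos_x_7 = 12
pos_y_7 = 6
pos_z_7 = 1
width_7 = 7
depth_7 = 3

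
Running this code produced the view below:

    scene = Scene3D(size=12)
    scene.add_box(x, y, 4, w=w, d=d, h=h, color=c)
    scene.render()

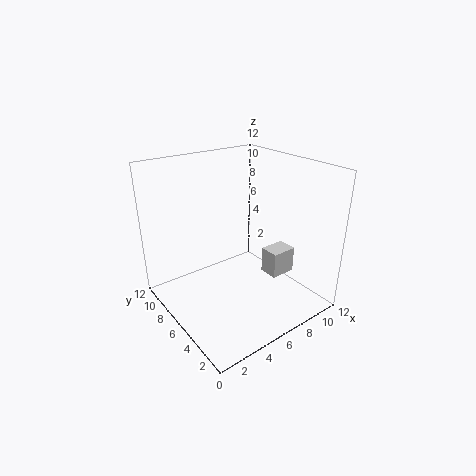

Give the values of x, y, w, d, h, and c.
x = 6.5, y = 2, w = 2, d = 1.5, h = 2, c = 'lightgray'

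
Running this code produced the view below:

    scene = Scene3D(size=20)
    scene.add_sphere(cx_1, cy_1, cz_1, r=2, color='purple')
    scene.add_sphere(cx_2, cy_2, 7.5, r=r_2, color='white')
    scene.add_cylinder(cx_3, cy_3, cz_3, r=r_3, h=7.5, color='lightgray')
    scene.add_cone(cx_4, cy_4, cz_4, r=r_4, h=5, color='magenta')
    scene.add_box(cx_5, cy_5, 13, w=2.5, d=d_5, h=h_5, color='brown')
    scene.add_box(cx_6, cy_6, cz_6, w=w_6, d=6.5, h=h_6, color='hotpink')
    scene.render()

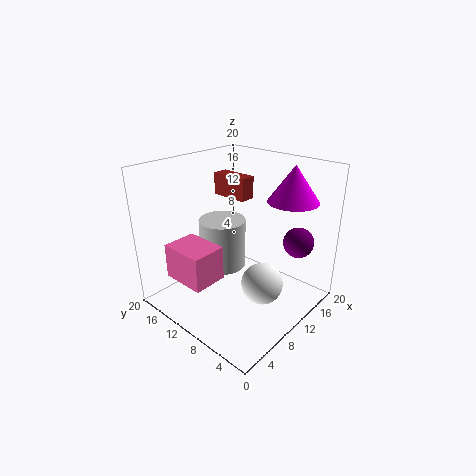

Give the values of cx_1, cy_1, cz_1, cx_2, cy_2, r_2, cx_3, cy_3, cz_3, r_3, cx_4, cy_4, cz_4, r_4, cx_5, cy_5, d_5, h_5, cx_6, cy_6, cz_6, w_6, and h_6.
cx_1 = 13.5, cy_1 = 2.5, cz_1 = 10.5, cx_2 = 6.5, cy_2 = 3, r_2 = 2.5, cx_3 = 11.5, cy_3 = 14.5, cz_3 = 3.5, r_3 = 3.5, cx_4 = 15.5, cy_4 = 5, cz_4 = 15, r_4 = 3.5, cx_5 = 15, cy_5 = 13.5, d_5 = 6, h_5 = 3.5, cx_6 = 3, cy_6 = 11, cz_6 = 4, w_6 = 5, h_6 = 5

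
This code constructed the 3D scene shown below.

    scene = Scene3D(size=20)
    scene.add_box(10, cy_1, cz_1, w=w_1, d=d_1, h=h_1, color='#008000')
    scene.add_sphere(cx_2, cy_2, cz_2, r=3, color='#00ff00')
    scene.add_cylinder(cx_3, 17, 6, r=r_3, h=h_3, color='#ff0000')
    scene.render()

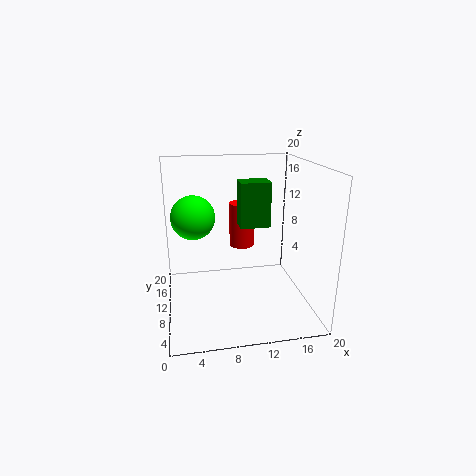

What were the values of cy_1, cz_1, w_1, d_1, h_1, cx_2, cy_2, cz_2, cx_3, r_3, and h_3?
cy_1 = 8
cz_1 = 12
w_1 = 4
d_1 = 3
h_1 = 6
cx_2 = 4
cy_2 = 11
cz_2 = 13
cx_3 = 12
r_3 = 2
h_3 = 7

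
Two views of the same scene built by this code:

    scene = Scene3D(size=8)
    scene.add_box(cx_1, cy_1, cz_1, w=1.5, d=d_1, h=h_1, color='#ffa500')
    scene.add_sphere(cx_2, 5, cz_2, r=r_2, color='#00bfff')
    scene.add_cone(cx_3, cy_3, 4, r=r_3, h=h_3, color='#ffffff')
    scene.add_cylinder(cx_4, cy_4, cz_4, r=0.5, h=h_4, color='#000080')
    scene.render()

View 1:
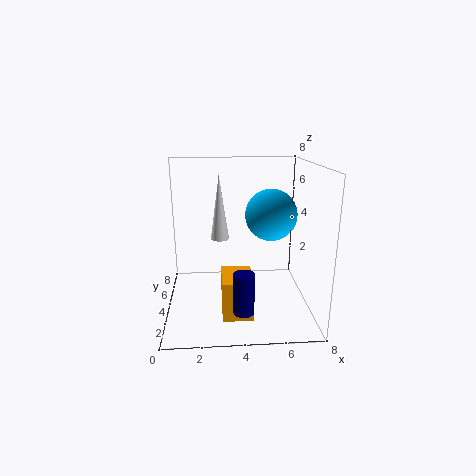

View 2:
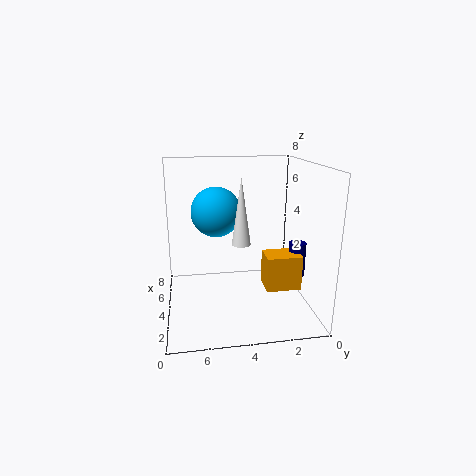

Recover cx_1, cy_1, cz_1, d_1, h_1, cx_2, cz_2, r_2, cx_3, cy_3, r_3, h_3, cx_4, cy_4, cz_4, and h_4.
cx_1 = 3; cy_1 = 0.5; cz_1 = 1; d_1 = 2; h_1 = 2; cx_2 = 6; cz_2 = 5; r_2 = 1.5; cx_3 = 3; cy_3 = 4; r_3 = 0.5; h_3 = 3.5; cx_4 = 4; cy_4 = 0.5; cz_4 = 1.5; h_4 = 2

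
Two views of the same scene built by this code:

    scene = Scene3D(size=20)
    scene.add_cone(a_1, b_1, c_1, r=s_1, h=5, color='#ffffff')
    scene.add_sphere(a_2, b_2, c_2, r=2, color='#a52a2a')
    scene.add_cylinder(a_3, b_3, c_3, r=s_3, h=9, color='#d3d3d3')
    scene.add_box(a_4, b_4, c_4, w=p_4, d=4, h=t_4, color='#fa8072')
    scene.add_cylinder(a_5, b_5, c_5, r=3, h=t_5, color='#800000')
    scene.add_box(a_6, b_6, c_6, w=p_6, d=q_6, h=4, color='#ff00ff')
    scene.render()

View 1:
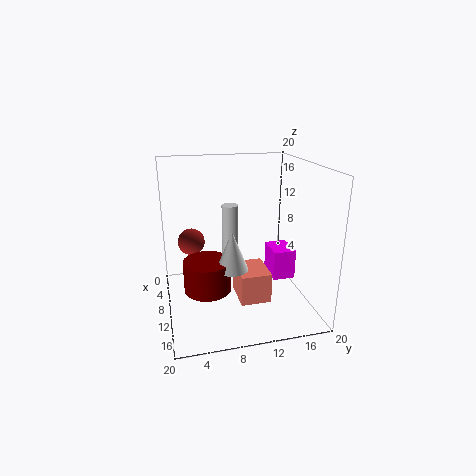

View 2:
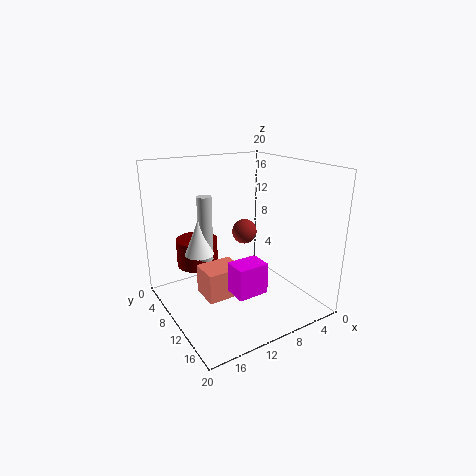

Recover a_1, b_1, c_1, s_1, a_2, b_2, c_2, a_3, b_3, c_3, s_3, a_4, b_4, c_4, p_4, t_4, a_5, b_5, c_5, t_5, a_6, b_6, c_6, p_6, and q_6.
a_1 = 15; b_1 = 8; c_1 = 8; s_1 = 2; a_2 = 5; b_2 = 4; c_2 = 8; a_3 = 14; b_3 = 8; c_3 = 7; s_3 = 1; a_4 = 11; b_4 = 9; c_4 = 3; p_4 = 5; t_4 = 4; a_5 = 14; b_5 = 5; c_5 = 5; t_5 = 4; a_6 = 10; b_6 = 14; c_6 = 5; p_6 = 4; q_6 = 3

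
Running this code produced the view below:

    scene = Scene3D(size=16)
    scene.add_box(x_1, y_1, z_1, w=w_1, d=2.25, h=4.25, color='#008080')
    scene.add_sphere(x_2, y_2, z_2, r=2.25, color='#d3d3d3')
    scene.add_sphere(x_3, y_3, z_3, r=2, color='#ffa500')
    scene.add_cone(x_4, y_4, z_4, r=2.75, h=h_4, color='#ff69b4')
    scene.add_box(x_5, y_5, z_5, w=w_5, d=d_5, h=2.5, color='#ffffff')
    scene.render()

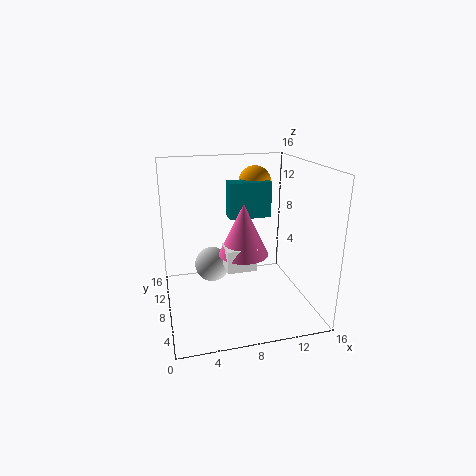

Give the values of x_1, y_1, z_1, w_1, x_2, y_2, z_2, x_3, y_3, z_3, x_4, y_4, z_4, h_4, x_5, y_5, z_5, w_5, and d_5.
x_1 = 7.75
y_1 = 10.5
z_1 = 9.25
w_1 = 5
x_2 = 6
y_2 = 13.75
z_2 = 2.25
x_3 = 11.5
y_3 = 13.25
z_3 = 13
x_4 = 8.5
y_4 = 7.5
z_4 = 6.25
h_4 = 5.75
x_5 = 6.25
y_5 = 5.5
z_5 = 5
w_5 = 3.25
d_5 = 2.75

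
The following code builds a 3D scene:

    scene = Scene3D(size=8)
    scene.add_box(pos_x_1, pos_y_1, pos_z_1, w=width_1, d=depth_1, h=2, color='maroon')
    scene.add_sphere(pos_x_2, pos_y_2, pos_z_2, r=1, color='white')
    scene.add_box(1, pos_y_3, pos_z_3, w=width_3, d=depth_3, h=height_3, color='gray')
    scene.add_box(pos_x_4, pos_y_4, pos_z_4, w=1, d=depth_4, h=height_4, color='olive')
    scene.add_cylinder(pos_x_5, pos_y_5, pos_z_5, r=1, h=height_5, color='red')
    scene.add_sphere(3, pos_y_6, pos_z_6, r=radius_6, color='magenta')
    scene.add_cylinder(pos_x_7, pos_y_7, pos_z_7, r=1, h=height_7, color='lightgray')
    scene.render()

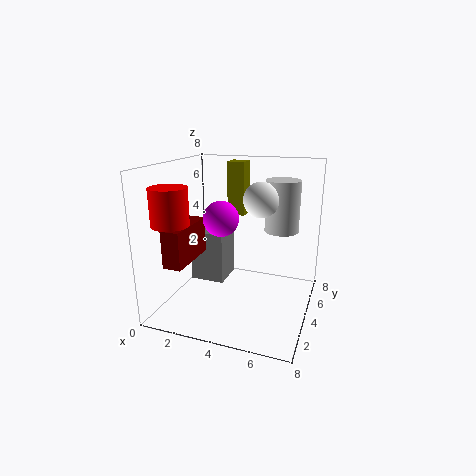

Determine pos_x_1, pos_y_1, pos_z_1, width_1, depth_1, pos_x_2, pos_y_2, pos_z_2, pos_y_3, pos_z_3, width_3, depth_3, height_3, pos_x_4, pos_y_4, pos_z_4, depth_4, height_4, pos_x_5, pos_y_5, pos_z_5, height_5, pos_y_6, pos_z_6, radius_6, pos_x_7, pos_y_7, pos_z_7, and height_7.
pos_x_1 = 1
pos_y_1 = 1
pos_z_1 = 3
width_1 = 1
depth_1 = 3
pos_x_2 = 5
pos_y_2 = 5
pos_z_2 = 6
pos_y_3 = 4
pos_z_3 = 1
width_3 = 2
depth_3 = 2
height_3 = 3
pos_x_4 = 3
pos_y_4 = 5
pos_z_4 = 5
depth_4 = 1
height_4 = 3
pos_x_5 = 1
pos_y_5 = 2
pos_z_5 = 5
height_5 = 2
pos_y_6 = 4
pos_z_6 = 5
radius_6 = 1
pos_x_7 = 6
pos_y_7 = 6
pos_z_7 = 4
height_7 = 3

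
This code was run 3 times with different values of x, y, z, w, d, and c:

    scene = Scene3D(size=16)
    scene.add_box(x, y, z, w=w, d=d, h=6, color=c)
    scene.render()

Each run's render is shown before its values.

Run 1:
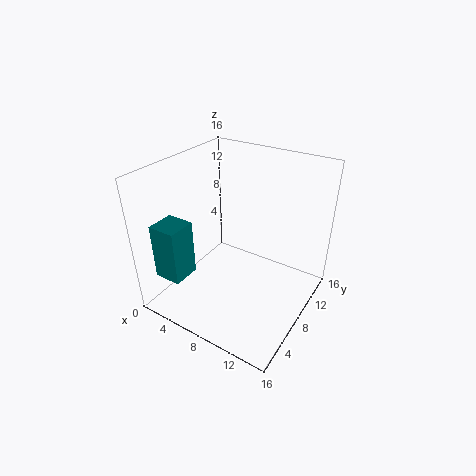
x = 2, y = 1, z = 5, w = 3, d = 3, c = 'teal'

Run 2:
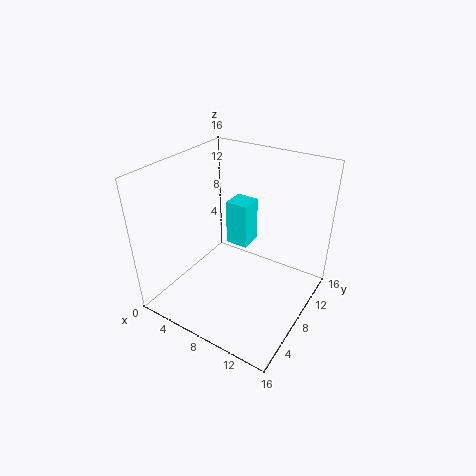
x = 3, y = 13, z = 3, w = 3, d = 3, c = 'cyan'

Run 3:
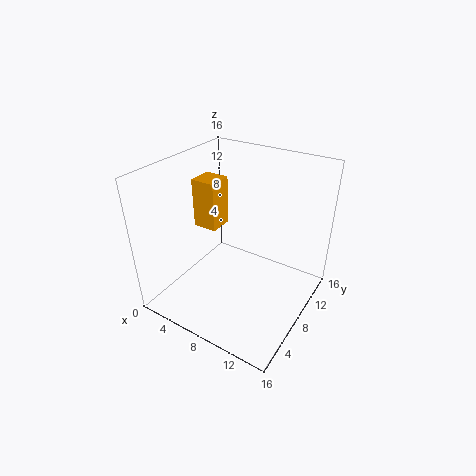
x = 1, y = 9, z = 7, w = 3, d = 3, c = 'orange'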